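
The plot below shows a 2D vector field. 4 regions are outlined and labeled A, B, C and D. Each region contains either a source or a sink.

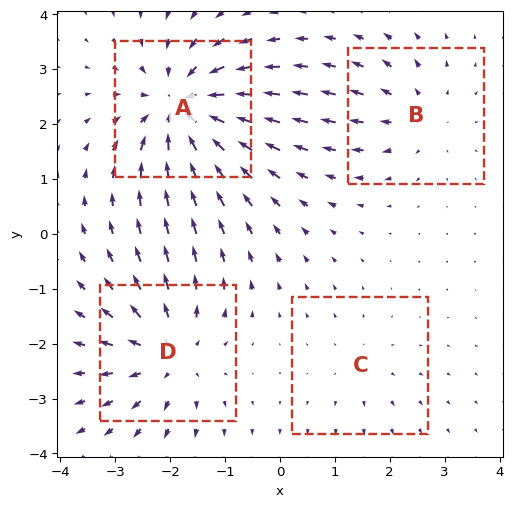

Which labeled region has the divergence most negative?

Divergence at each region's feature centre — A: about -7, B: about +4, C: about +2, D: about +5. Region A is most negative.

A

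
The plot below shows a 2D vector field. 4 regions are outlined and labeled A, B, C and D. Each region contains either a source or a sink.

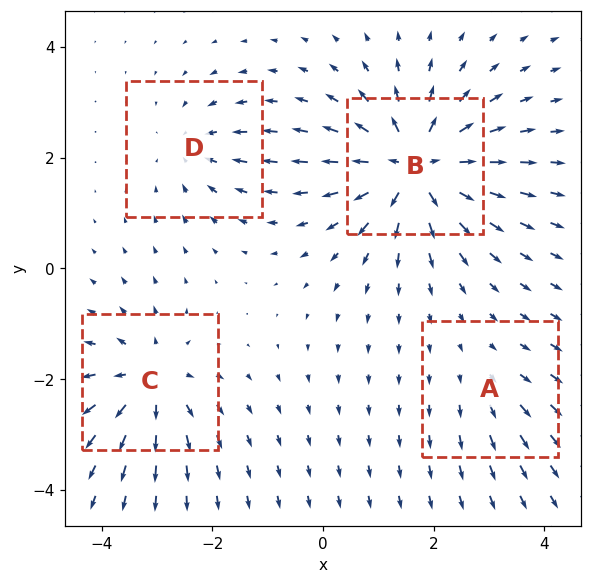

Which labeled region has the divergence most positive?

B

Divergence at each region's feature centre — A: about +2, B: about +9, C: about +6, D: about -4. Region B is most positive.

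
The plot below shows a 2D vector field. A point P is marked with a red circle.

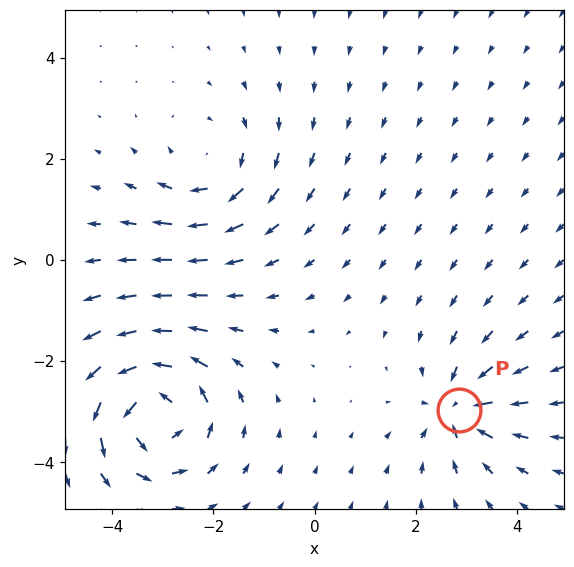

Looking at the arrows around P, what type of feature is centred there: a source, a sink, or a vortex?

At P (2.9, -3.0) the arrows converge inward. Divergence about -4, curl ≈0 — negative divergence with near-zero curl is a sink.

sink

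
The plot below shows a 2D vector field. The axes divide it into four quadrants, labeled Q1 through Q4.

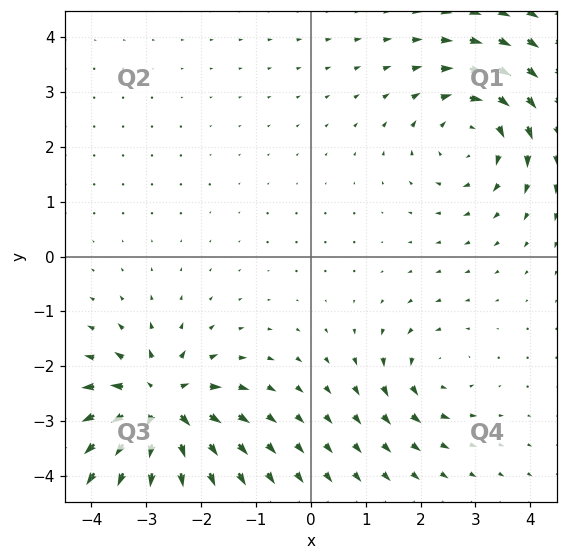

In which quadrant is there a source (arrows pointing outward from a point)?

The source sits at approximately (-2.7, -2.7), which lies in quadrant Q3. The divergence there is about +7, positive as expected for a source.

Q3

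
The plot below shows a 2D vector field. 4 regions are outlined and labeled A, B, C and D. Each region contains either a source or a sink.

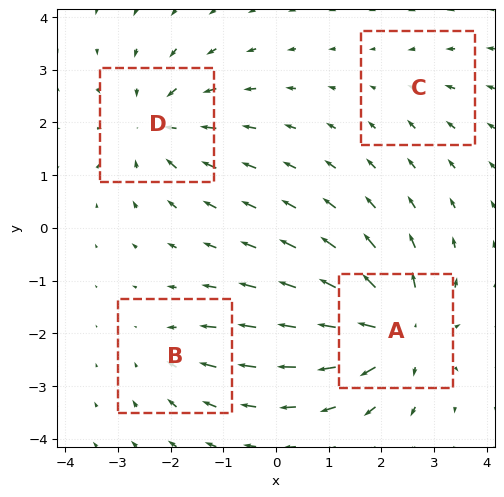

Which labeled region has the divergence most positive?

Divergence at each region's feature centre — A: about +7, B: about -3, C: about -2, D: about -5. Region A is most positive.

A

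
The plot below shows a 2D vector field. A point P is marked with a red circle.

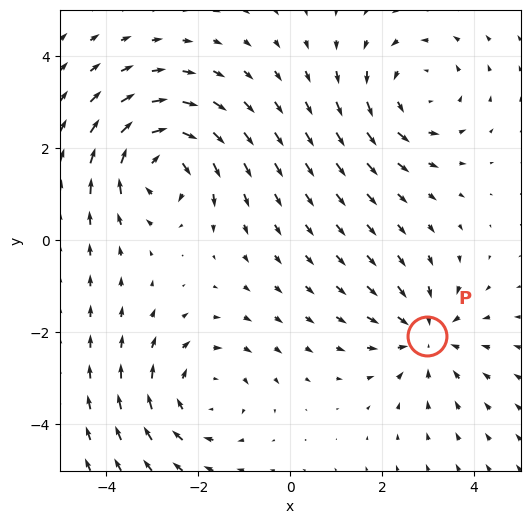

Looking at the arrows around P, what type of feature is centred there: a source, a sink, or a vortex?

sink

At P (3.0, -2.1) the arrows converge inward. Divergence about -4, curl ≈0 — negative divergence with near-zero curl is a sink.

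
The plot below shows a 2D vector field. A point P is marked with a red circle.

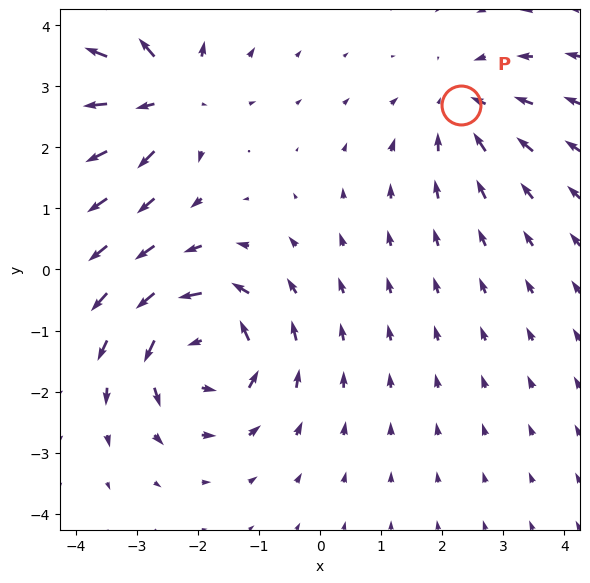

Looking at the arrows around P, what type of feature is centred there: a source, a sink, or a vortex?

sink

At P (2.3, 2.7) the arrows converge inward. Divergence about -3, curl ≈0 — negative divergence with near-zero curl is a sink.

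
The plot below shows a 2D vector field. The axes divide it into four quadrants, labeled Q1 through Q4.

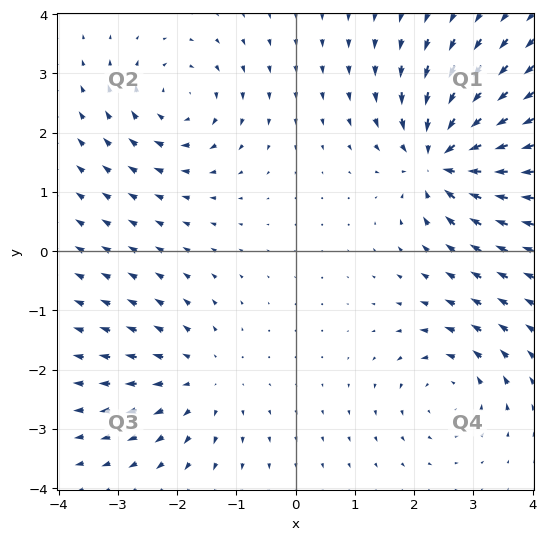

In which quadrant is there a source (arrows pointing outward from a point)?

Q3

The source sits at approximately (-1.6, -2.2), which lies in quadrant Q3. The divergence there is about +3, positive as expected for a source.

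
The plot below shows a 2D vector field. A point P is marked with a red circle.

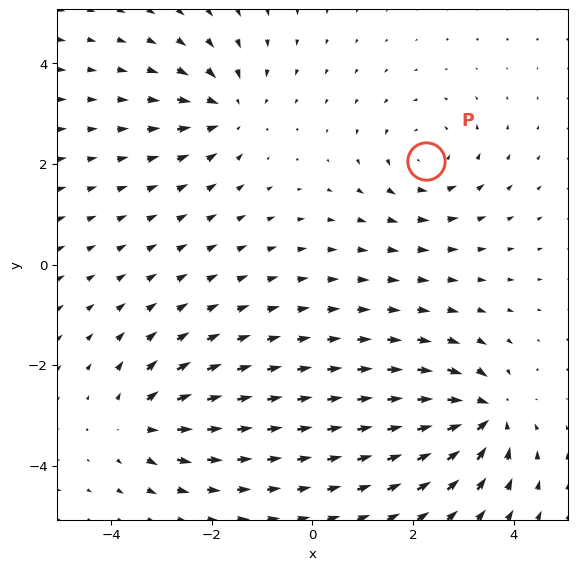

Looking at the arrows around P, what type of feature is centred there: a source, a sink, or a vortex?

At P (2.3, 2.1) the arrows circulate counterclockwise. Divergence ≈0, curl about +4 — near-zero divergence with nonzero curl is a vortex.

vortex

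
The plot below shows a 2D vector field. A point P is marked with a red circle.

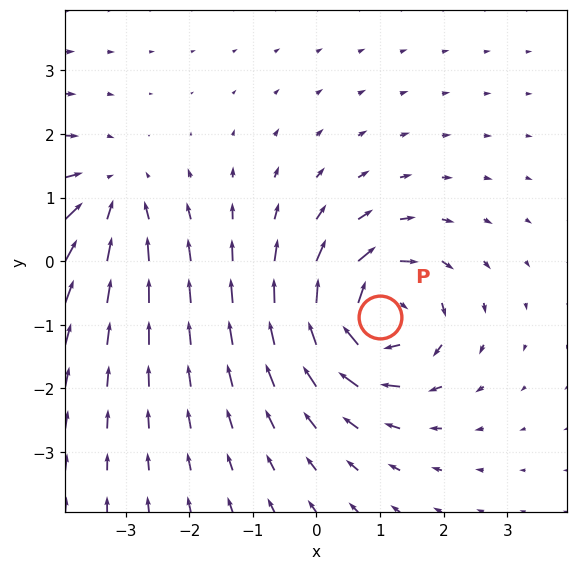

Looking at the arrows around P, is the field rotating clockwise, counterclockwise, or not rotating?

clockwise

Near P at (1.0, -0.9) the arrows circulate clockwise. The curl (z-component) there is about -6; negative curl means clockwise rotation.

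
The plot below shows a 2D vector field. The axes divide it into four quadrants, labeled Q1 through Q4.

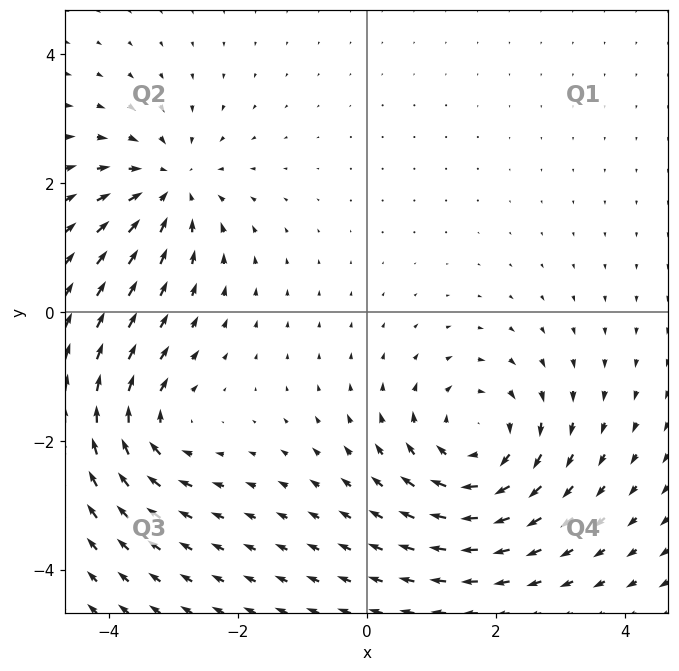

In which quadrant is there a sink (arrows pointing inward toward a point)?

Q2

The sink sits at approximately (-3.0, 1.9), which lies in quadrant Q2. The divergence there is about -4, negative as expected for a sink.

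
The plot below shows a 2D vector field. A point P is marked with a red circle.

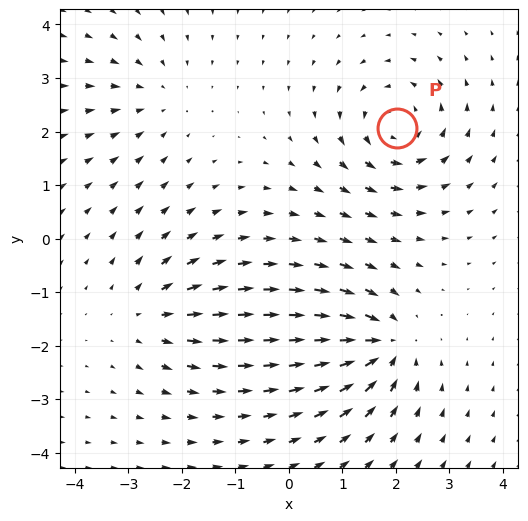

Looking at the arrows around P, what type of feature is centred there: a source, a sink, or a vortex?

vortex

At P (2.0, 2.1) the arrows circulate counterclockwise. Divergence ≈0, curl about +5 — near-zero divergence with nonzero curl is a vortex.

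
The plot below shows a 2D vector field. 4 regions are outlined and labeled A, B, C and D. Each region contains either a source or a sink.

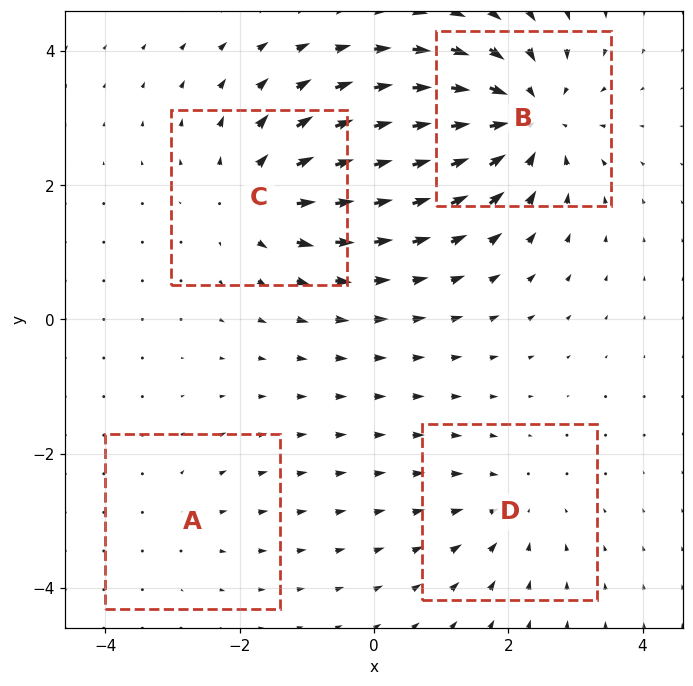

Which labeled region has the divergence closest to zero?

Divergence at each region's feature centre — A: about +2, B: about -6, C: about +5, D: about -3. Region A is closest to zero.

A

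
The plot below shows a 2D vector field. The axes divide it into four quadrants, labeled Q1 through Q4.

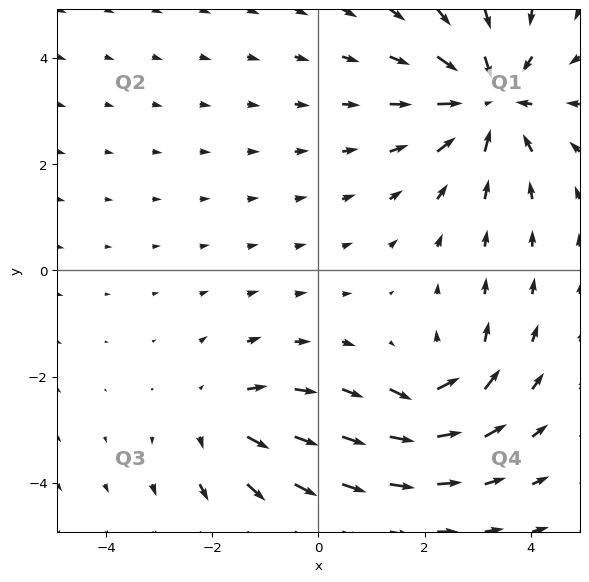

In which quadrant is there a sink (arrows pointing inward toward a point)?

Q1

The sink sits at approximately (3.2, 3.2), which lies in quadrant Q1. The divergence there is about -5, negative as expected for a sink.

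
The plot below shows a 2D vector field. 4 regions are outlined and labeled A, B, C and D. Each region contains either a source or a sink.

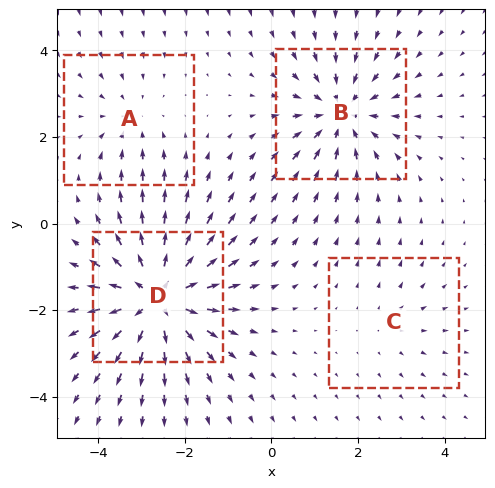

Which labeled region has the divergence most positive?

D

Divergence at each region's feature centre — A: about -3, B: about -5, C: about +2, D: about +7. Region D is most positive.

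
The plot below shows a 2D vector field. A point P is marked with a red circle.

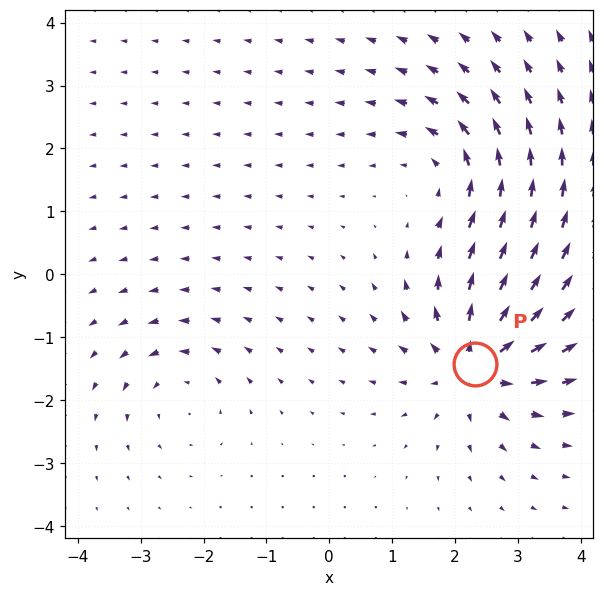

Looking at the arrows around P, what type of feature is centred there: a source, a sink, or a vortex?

At P (2.3, -1.4) the arrows spread outward. Divergence about +7, curl ≈0 — positive divergence with near-zero curl is a source.

source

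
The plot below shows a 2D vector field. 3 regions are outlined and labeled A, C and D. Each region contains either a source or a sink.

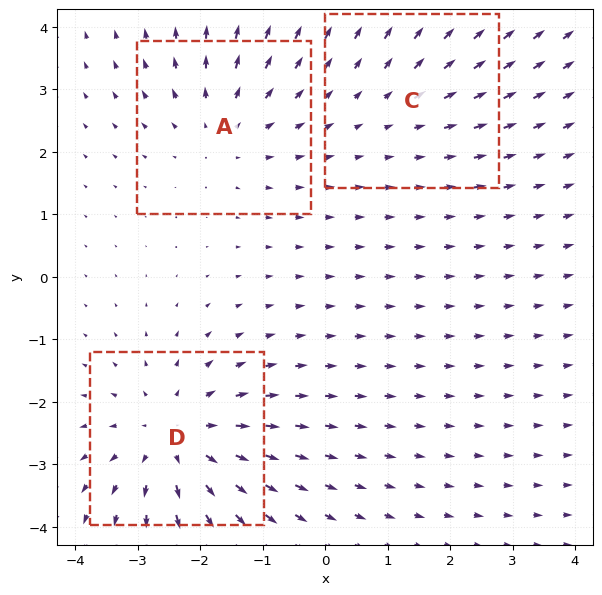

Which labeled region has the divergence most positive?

D

Divergence at each region's feature centre — A: about +3, C: about +2, D: about +4. Region D is most positive.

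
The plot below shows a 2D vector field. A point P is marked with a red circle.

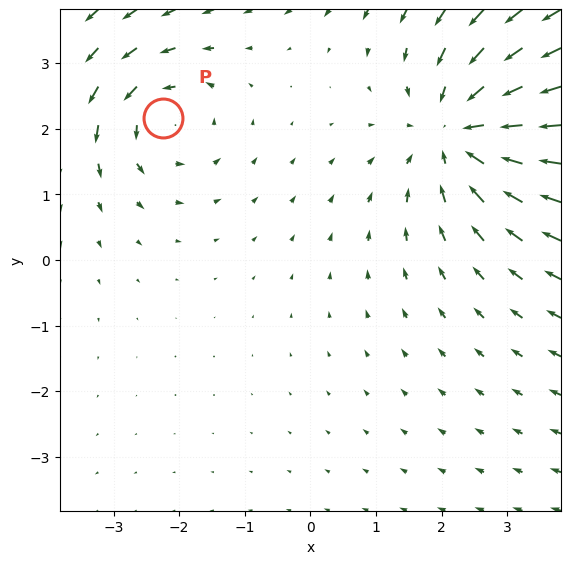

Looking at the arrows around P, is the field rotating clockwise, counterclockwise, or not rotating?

counterclockwise

Near P at (-2.2, 2.2) the arrows circulate counterclockwise. The curl (z-component) there is about +3; positive curl means counterclockwise rotation.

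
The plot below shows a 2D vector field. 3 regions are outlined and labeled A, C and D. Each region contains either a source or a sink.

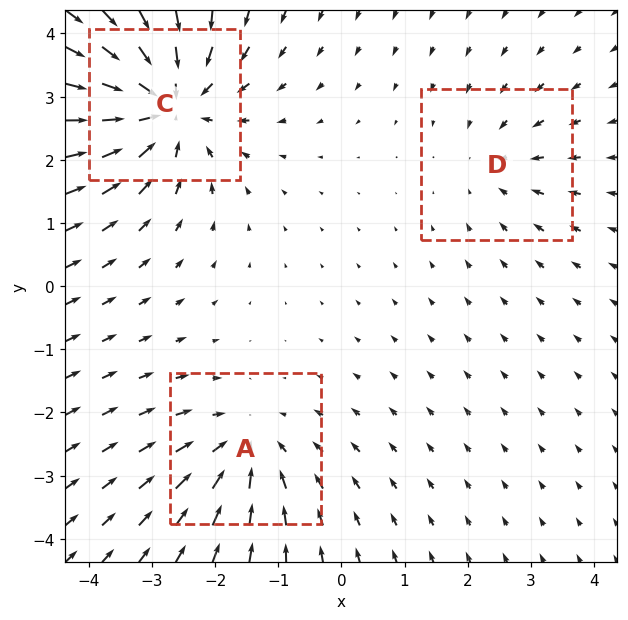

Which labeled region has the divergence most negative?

Divergence at each region's feature centre — A: about -3, C: about -5, D: about -2. Region C is most negative.

C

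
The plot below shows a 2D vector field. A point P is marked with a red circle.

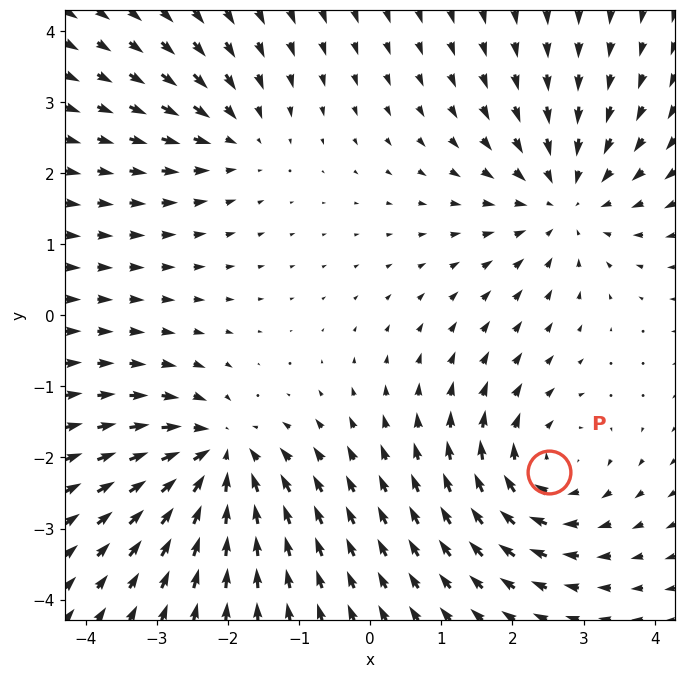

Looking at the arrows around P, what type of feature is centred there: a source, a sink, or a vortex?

At P (2.5, -2.2) the arrows circulate clockwise. Divergence ≈0, curl about -5 — near-zero divergence with nonzero curl is a vortex.

vortex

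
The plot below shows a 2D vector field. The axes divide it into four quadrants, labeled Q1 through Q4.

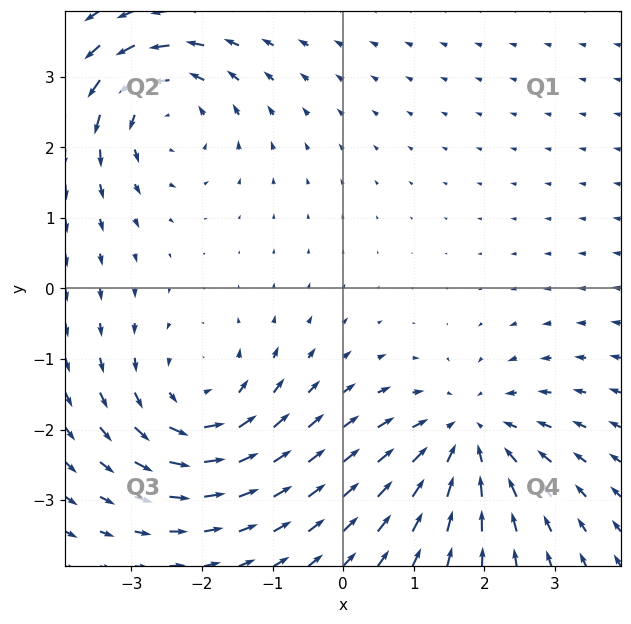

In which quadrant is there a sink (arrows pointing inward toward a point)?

Q4

The sink sits at approximately (1.8, -2.1), which lies in quadrant Q4. The divergence there is about -5, negative as expected for a sink.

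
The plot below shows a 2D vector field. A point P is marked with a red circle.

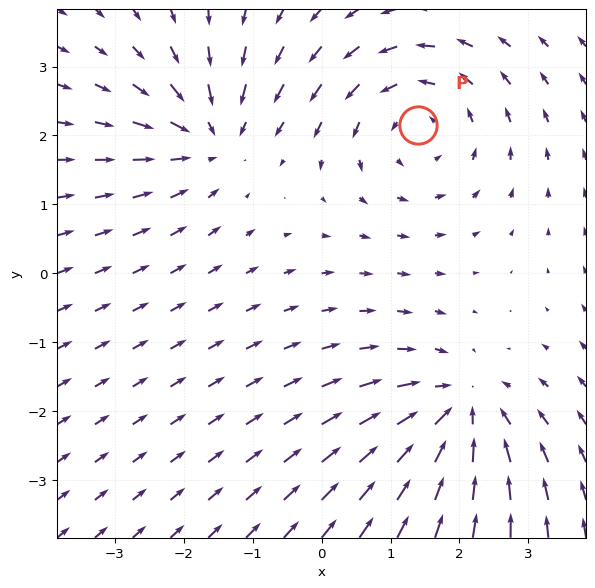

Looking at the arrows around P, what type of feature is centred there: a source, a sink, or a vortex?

At P (1.4, 2.2) the arrows circulate counterclockwise. Divergence ≈0, curl about +3 — near-zero divergence with nonzero curl is a vortex.

vortex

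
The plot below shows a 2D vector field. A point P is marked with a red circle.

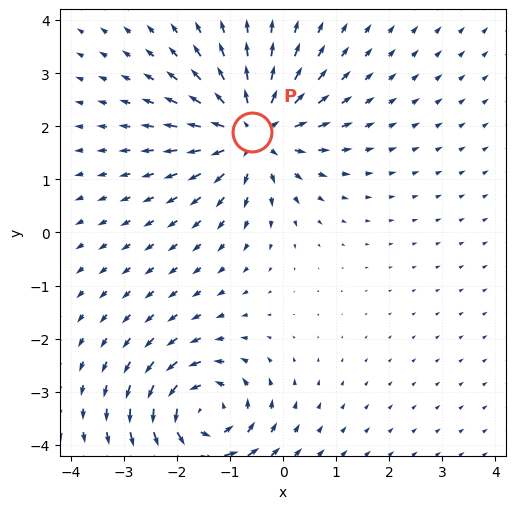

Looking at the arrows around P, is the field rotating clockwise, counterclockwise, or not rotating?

Near P at (-0.6, 1.9) the arrows show no circulation. The curl there is ≈0.

not rotating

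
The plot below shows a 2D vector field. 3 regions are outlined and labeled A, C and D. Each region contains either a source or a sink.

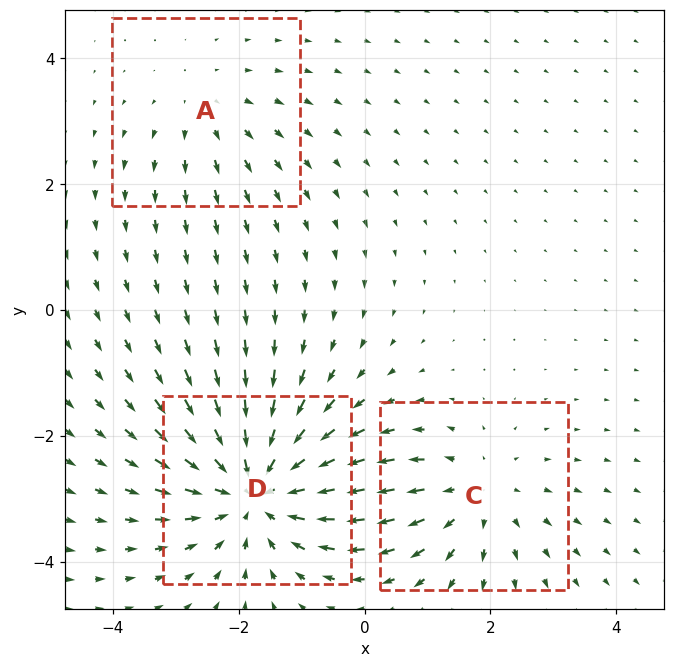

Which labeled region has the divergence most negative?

D

Divergence at each region's feature centre — A: about +2, C: about +3, D: about -4. Region D is most negative.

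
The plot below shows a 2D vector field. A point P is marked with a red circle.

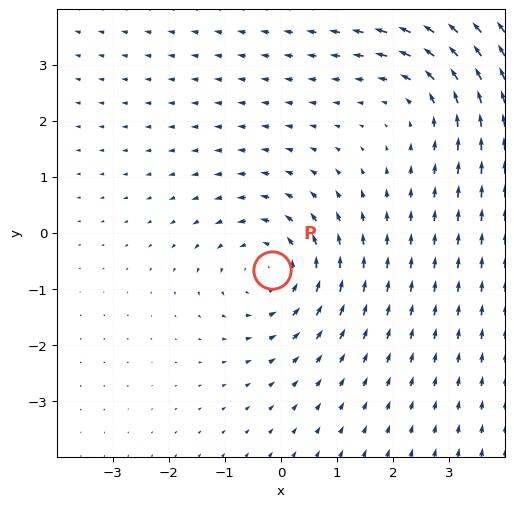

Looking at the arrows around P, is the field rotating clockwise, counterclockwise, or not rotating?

counterclockwise

Near P at (-0.2, -0.7) the arrows circulate counterclockwise. The curl (z-component) there is about +3; positive curl means counterclockwise rotation.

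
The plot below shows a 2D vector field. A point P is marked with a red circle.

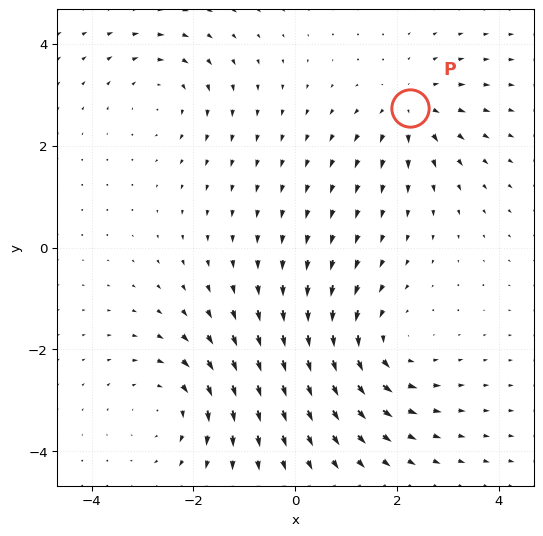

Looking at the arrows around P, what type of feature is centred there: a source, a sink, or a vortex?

source

At P (2.3, 2.7) the arrows spread outward. Divergence about +3, curl ≈0 — positive divergence with near-zero curl is a source.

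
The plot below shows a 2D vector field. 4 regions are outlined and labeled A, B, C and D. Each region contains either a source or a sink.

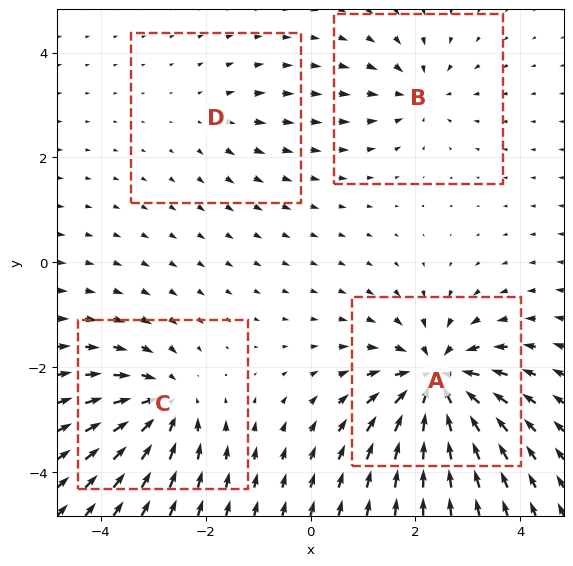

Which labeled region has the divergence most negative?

Divergence at each region's feature centre — A: about -8, B: about -4, C: about -6, D: about +2. Region A is most negative.

A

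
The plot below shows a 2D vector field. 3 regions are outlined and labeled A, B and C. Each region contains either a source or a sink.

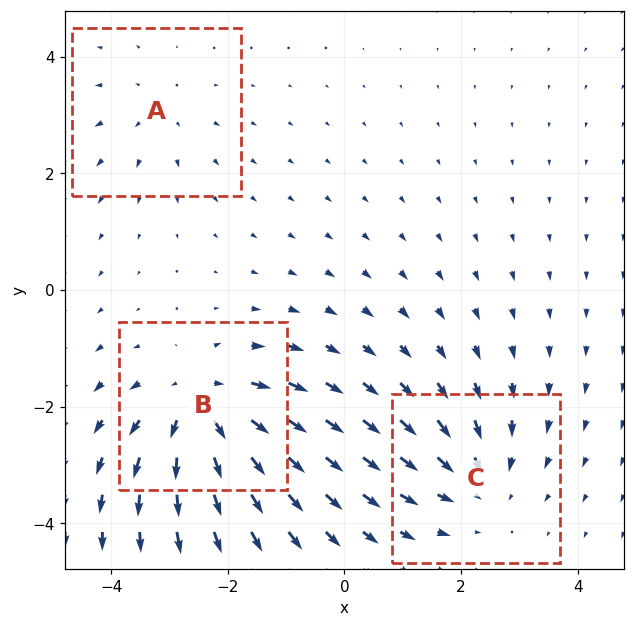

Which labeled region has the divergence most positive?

Divergence at each region's feature centre — A: about +2, B: about +5, C: about -3. Region B is most positive.

B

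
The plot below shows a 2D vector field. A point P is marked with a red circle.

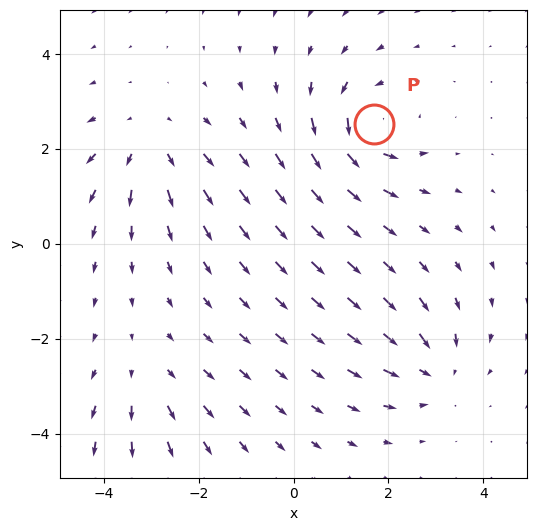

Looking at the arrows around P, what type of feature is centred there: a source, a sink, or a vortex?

At P (1.7, 2.5) the arrows circulate counterclockwise. Divergence ≈0, curl about +5 — near-zero divergence with nonzero curl is a vortex.

vortex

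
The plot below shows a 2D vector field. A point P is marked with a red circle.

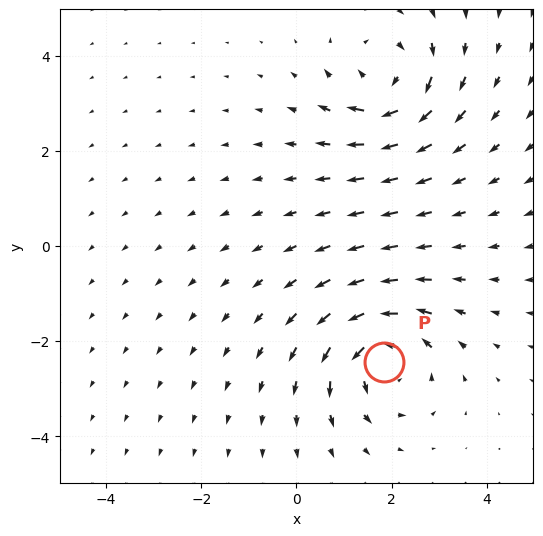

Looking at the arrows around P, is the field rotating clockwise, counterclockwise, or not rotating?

counterclockwise

Near P at (1.8, -2.4) the arrows circulate counterclockwise. The curl (z-component) there is about +5; positive curl means counterclockwise rotation.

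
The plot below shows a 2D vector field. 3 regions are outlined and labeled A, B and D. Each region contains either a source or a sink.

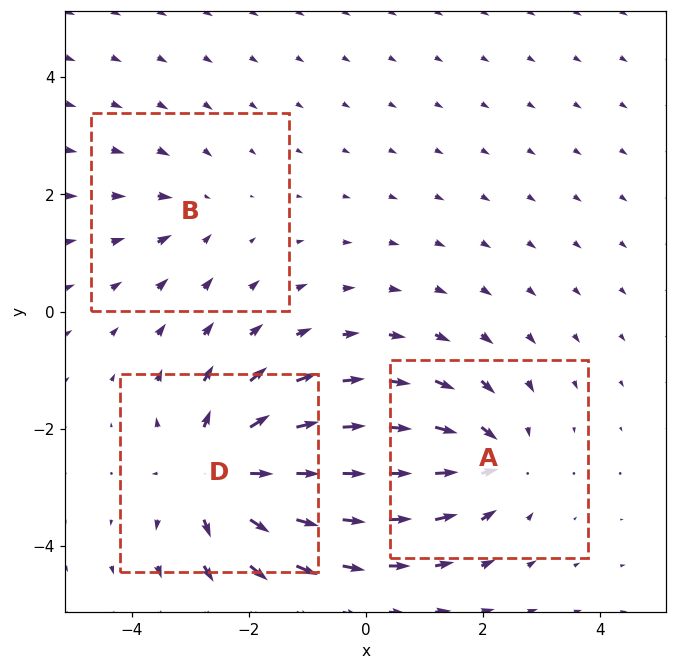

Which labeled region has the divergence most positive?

D

Divergence at each region's feature centre — A: about -4, B: about -2, D: about +5. Region D is most positive.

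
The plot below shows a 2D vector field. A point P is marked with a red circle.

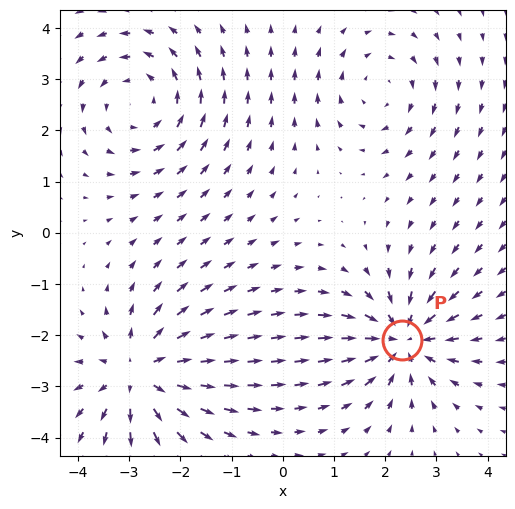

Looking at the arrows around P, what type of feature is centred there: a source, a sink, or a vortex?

sink

At P (2.3, -2.1) the arrows converge inward. Divergence about -5, curl ≈0 — negative divergence with near-zero curl is a sink.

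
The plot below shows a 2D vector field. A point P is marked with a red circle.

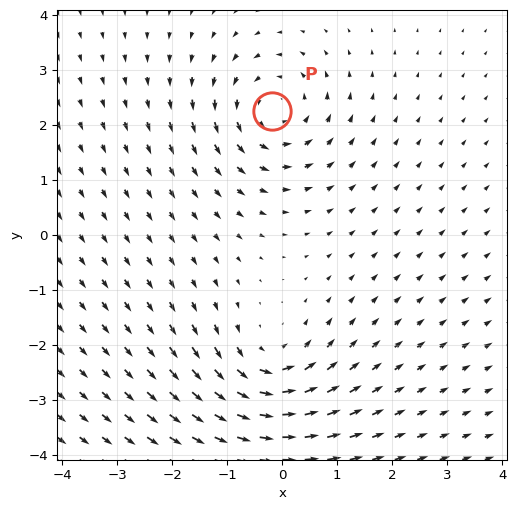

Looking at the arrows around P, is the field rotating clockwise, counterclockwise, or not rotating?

counterclockwise

Near P at (-0.2, 2.2) the arrows circulate counterclockwise. The curl (z-component) there is about +3; positive curl means counterclockwise rotation.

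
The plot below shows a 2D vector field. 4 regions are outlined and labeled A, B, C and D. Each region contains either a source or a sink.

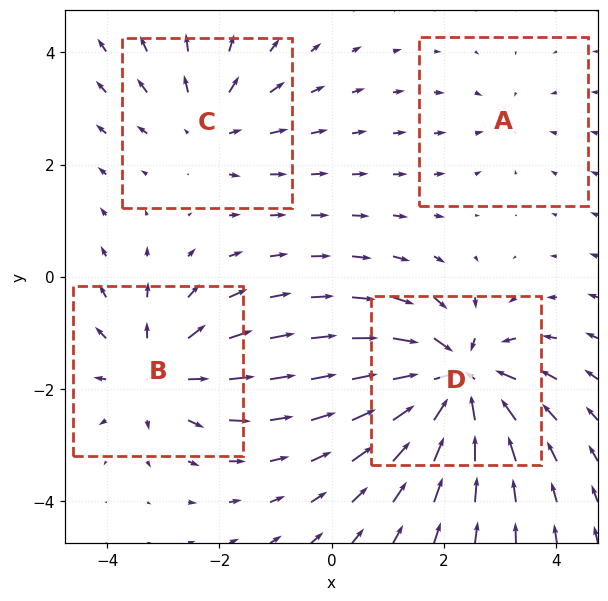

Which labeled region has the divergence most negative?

D

Divergence at each region's feature centre — A: about -2, B: about +5, C: about +4, D: about -7. Region D is most negative.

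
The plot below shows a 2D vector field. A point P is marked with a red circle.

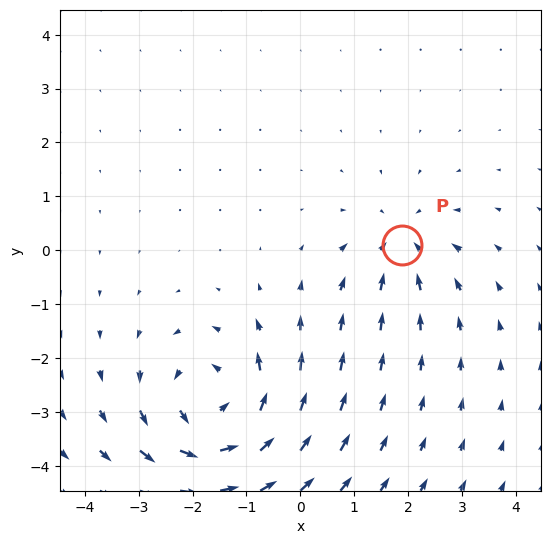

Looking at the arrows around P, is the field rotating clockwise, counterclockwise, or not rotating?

not rotating

Near P at (1.9, 0.1) the arrows show no circulation. The curl there is ≈0.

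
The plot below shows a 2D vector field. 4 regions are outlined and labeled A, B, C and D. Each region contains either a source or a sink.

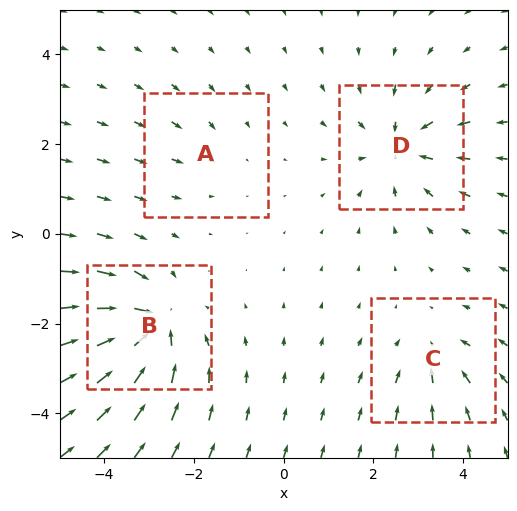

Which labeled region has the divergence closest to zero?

A

Divergence at each region's feature centre — A: about -2, B: about -7, C: about -3, D: about -5. Region A is closest to zero.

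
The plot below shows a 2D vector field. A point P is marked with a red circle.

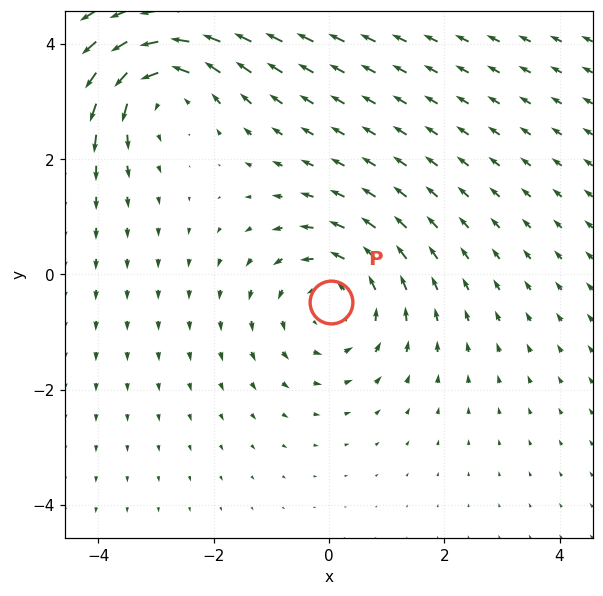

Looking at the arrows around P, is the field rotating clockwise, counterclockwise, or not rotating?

counterclockwise

Near P at (0.0, -0.5) the arrows circulate counterclockwise. The curl (z-component) there is about +3; positive curl means counterclockwise rotation.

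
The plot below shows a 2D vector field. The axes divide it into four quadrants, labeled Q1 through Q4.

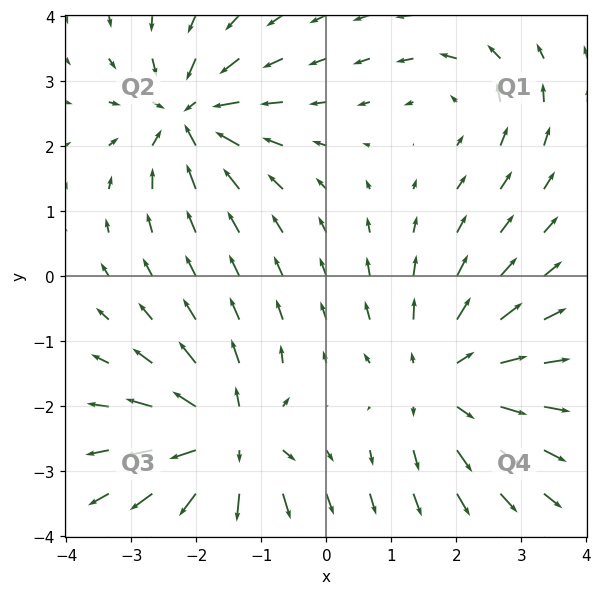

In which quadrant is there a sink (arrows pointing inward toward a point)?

The sink sits at approximately (-2.1, 2.5), which lies in quadrant Q2. The divergence there is about -6, negative as expected for a sink.

Q2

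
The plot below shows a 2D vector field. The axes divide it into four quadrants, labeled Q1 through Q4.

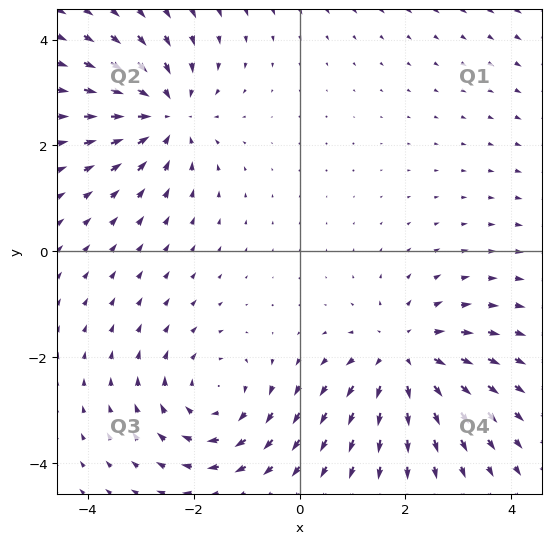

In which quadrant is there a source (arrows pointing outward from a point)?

Q4

The source sits at approximately (2.0, -2.0), which lies in quadrant Q4. The divergence there is about +5, positive as expected for a source.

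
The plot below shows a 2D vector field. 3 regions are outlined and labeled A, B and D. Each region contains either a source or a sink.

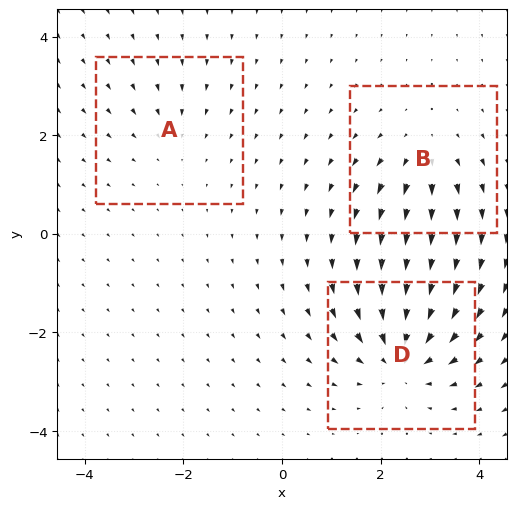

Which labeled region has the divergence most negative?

Divergence at each region's feature centre — A: about -2, B: about +3, D: about -5. Region D is most negative.

D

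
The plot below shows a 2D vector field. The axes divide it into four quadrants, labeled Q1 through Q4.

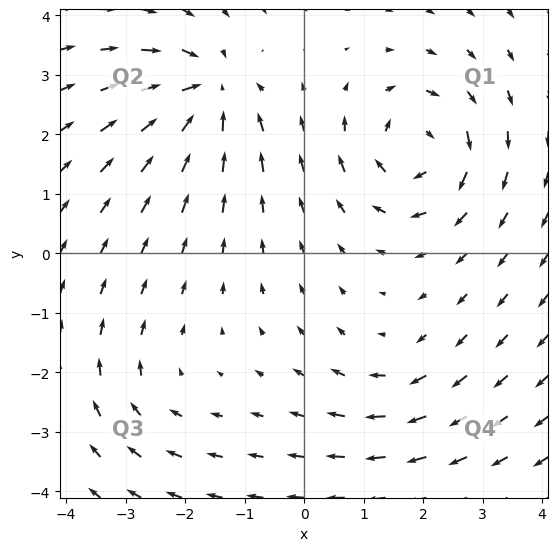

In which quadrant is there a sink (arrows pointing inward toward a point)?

Q2

The sink sits at approximately (-1.6, 2.7), which lies in quadrant Q2. The divergence there is about -7, negative as expected for a sink.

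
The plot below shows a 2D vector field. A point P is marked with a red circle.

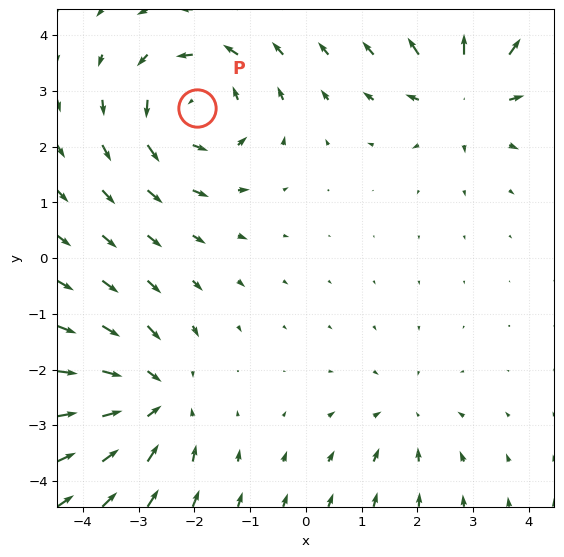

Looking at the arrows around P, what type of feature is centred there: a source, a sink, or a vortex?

At P (-1.9, 2.7) the arrows circulate counterclockwise. Divergence ≈0, curl about +5 — near-zero divergence with nonzero curl is a vortex.

vortex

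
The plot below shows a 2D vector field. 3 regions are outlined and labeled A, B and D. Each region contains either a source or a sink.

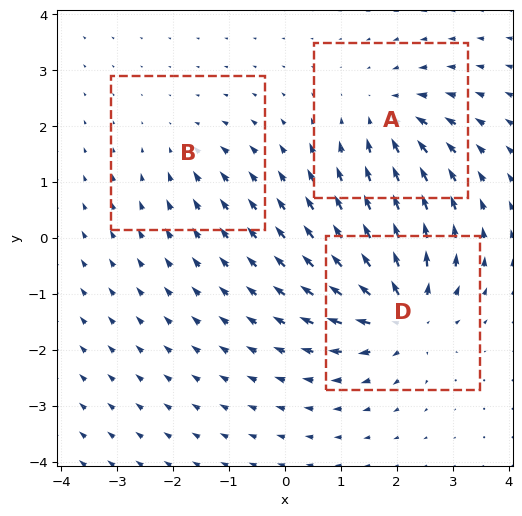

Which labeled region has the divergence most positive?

D

Divergence at each region's feature centre — A: about -4, B: about -2, D: about +6. Region D is most positive.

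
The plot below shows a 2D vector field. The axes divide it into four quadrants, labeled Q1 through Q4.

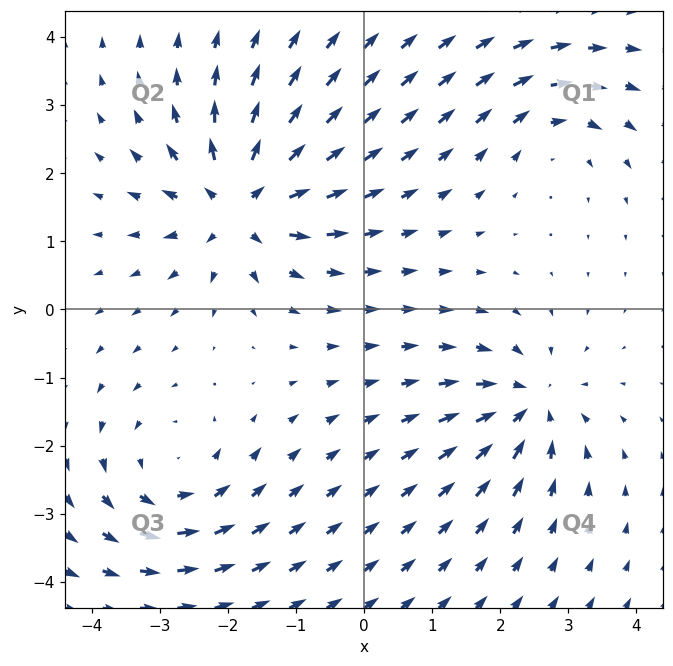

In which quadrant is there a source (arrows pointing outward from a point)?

The source sits at approximately (-1.8, 1.5), which lies in quadrant Q2. The divergence there is about +7, positive as expected for a source.

Q2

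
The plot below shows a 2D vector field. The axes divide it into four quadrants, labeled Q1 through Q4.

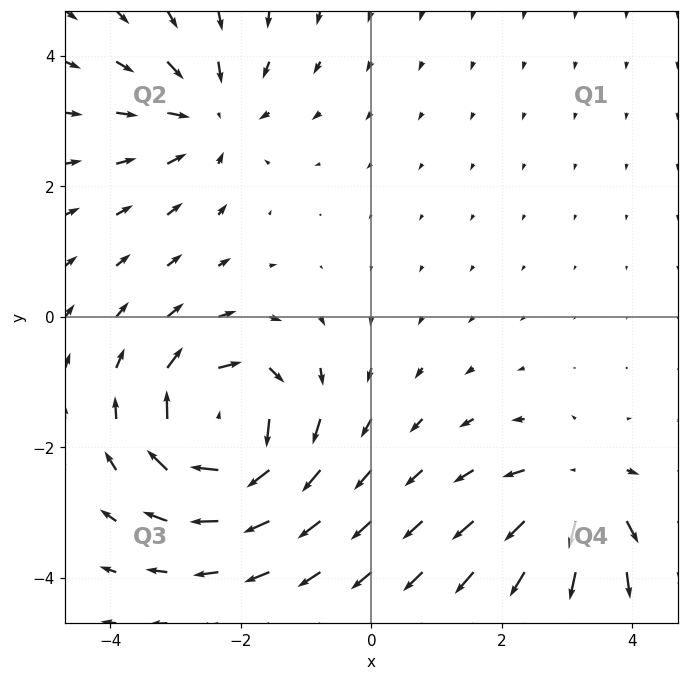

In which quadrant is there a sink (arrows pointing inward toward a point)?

Q2

The sink sits at approximately (-2.5, 3.1), which lies in quadrant Q2. The divergence there is about -3, negative as expected for a sink.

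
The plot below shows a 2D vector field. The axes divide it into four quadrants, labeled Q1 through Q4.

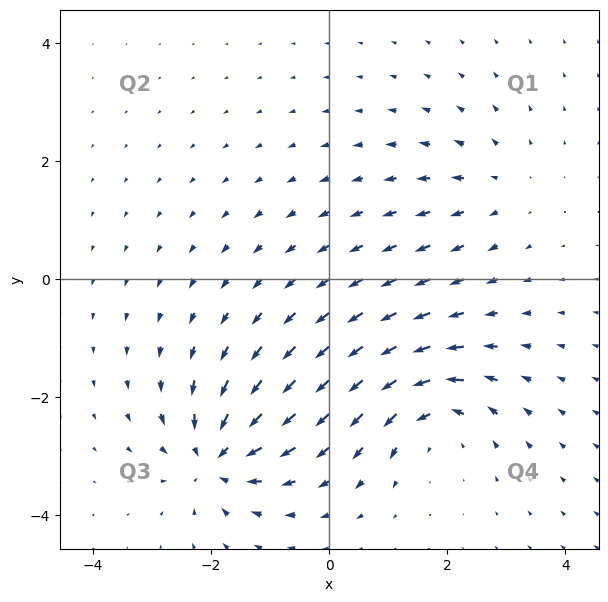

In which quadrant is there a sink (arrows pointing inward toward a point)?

The sink sits at approximately (-1.9, -3.0), which lies in quadrant Q3. The divergence there is about -6, negative as expected for a sink.

Q3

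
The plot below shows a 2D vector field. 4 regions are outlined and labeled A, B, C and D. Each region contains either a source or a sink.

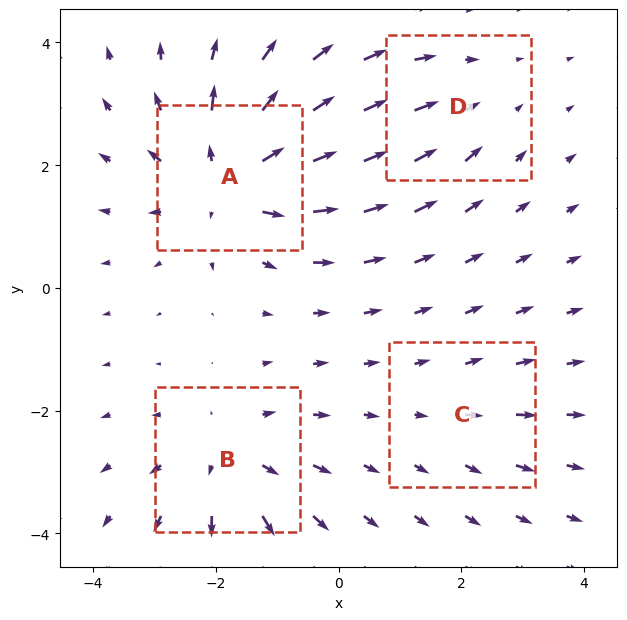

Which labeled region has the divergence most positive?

A

Divergence at each region's feature centre — A: about +6, B: about +4, C: about +2, D: about -3. Region A is most positive.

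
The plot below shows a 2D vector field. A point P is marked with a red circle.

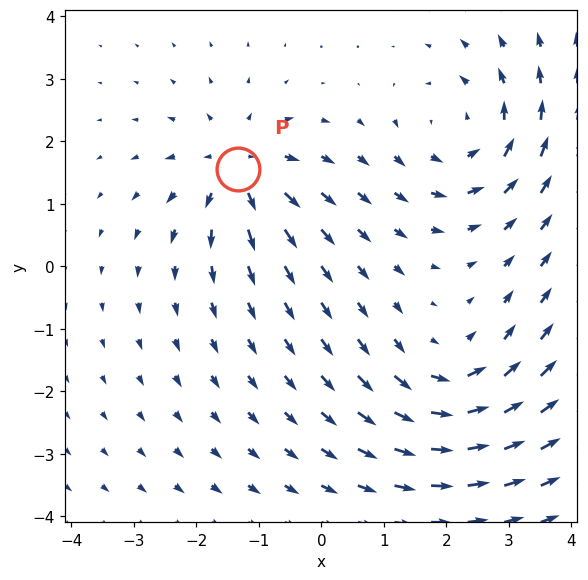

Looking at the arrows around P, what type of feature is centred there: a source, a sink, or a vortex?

At P (-1.3, 1.5) the arrows spread outward. Divergence about +6, curl ≈0 — positive divergence with near-zero curl is a source.

source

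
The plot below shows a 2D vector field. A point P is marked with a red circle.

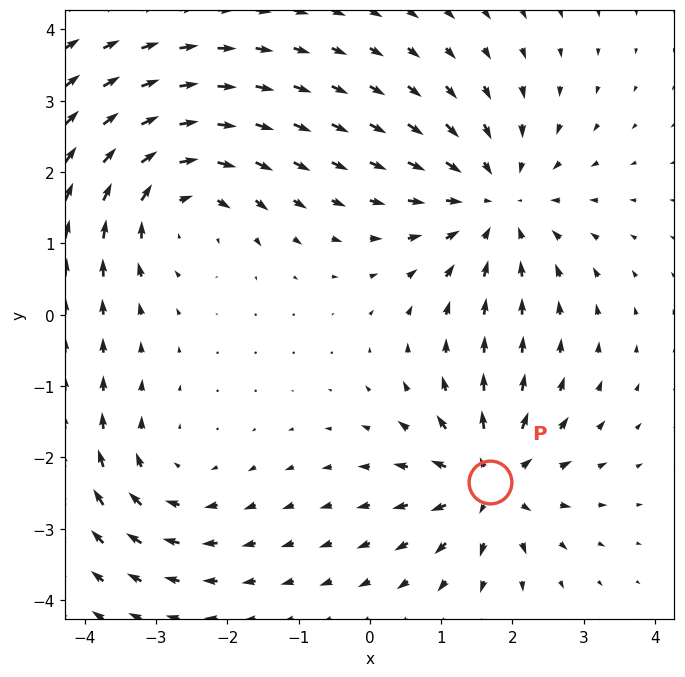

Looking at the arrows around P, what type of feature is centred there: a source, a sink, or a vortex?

source

At P (1.7, -2.3) the arrows spread outward. Divergence about +6, curl ≈0 — positive divergence with near-zero curl is a source.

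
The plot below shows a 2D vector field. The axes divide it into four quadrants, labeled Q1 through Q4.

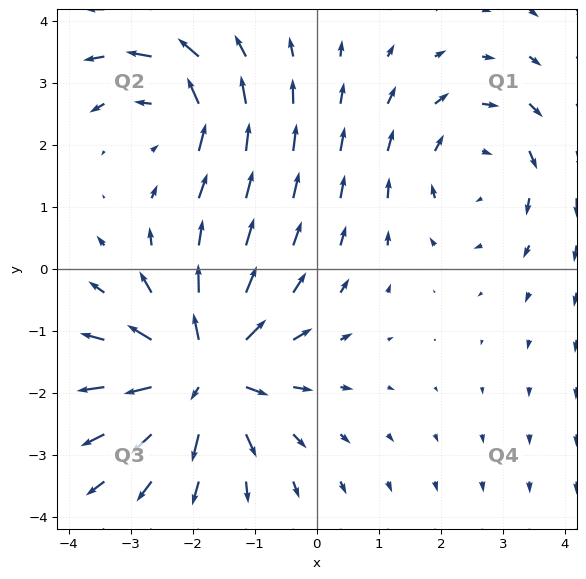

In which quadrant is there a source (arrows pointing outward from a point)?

The source sits at approximately (-1.8, -1.7), which lies in quadrant Q3. The divergence there is about +5, positive as expected for a source.

Q3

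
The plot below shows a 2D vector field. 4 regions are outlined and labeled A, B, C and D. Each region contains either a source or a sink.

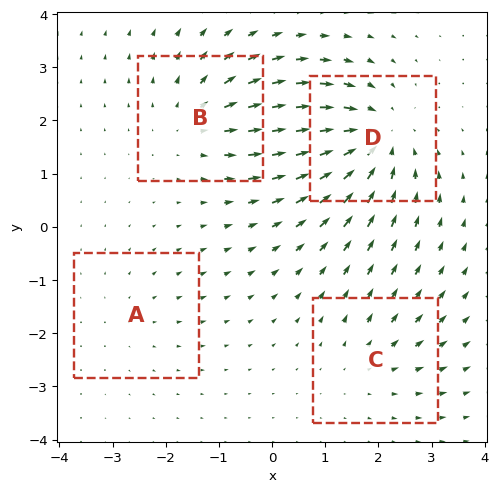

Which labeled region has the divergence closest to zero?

Divergence at each region's feature centre — A: about +2, B: about +4, C: about +3, D: about -6. Region A is closest to zero.

A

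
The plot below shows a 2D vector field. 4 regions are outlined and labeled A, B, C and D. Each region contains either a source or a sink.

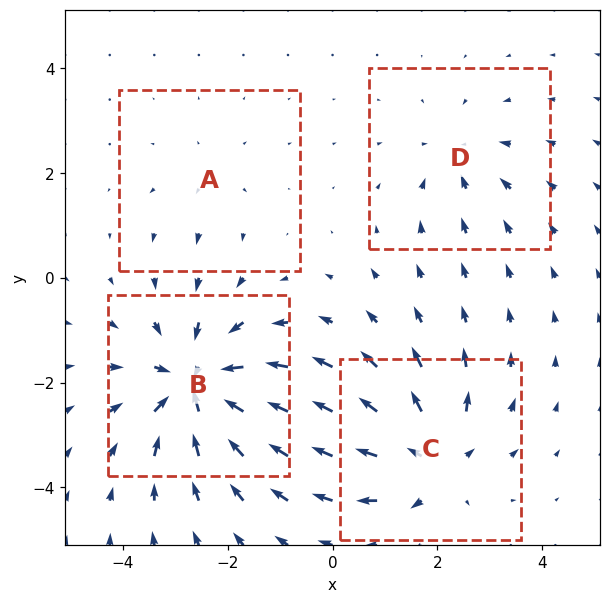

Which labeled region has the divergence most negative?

B

Divergence at each region's feature centre — A: about +2, B: about -8, C: about +6, D: about -3. Region B is most negative.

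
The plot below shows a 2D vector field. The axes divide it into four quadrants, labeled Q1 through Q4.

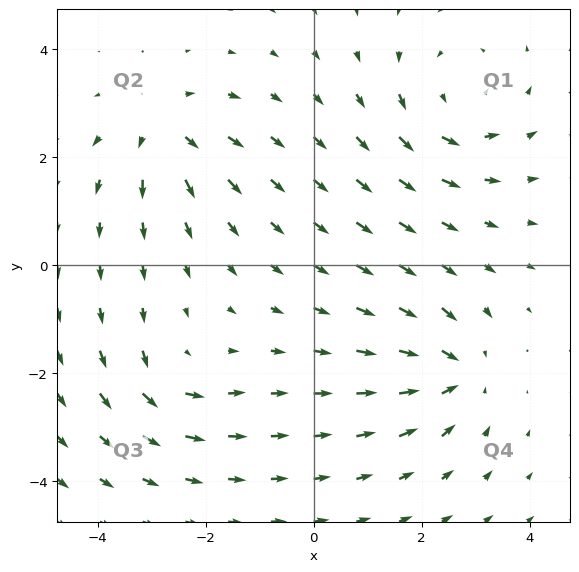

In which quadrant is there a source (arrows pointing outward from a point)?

The source sits at approximately (-2.8, 2.5), which lies in quadrant Q2. The divergence there is about +5, positive as expected for a source.

Q2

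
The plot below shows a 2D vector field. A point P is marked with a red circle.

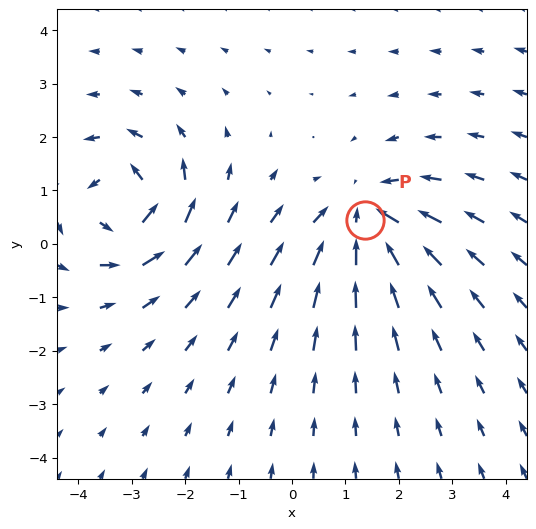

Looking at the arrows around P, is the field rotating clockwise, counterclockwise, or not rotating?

Near P at (1.4, 0.4) the arrows show no circulation. The curl there is ≈0.

not rotating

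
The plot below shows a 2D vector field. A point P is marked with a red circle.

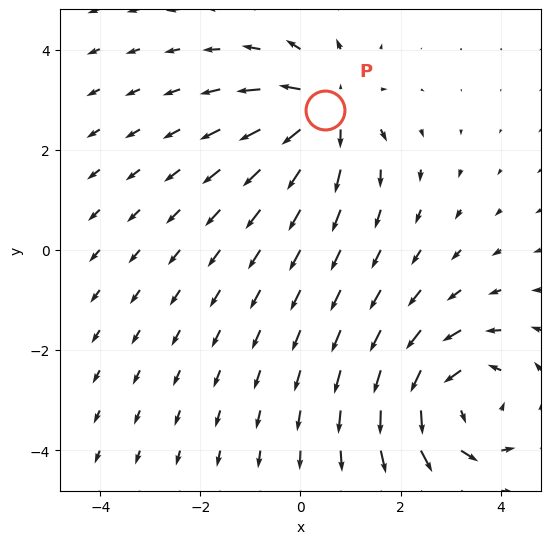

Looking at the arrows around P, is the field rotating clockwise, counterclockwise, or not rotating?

not rotating

Near P at (0.5, 2.8) the arrows show no circulation. The curl there is ≈0.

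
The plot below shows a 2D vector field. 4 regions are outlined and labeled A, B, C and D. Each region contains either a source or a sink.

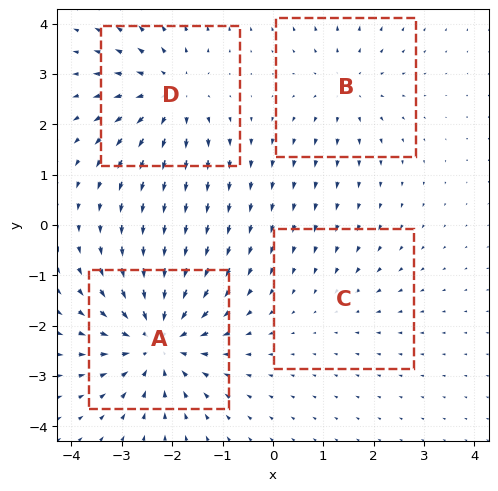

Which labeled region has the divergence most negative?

A

Divergence at each region's feature centre — A: about -7, B: about +3, C: about -2, D: about +5. Region A is most negative.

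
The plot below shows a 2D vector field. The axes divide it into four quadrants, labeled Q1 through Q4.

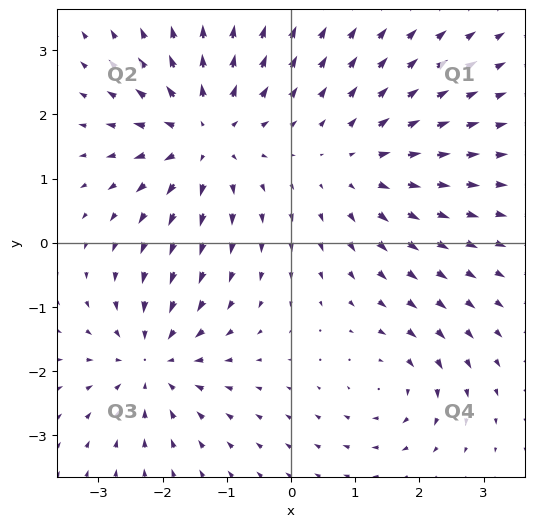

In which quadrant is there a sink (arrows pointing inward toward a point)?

The sink sits at approximately (-2.2, -1.8), which lies in quadrant Q3. The divergence there is about -4, negative as expected for a sink.

Q3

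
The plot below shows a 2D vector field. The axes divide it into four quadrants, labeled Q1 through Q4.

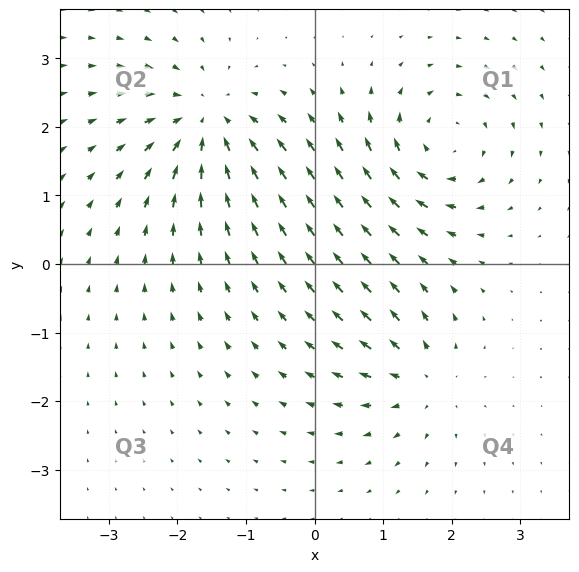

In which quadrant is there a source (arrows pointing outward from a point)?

The source sits at approximately (1.6, -1.7), which lies in quadrant Q4. The divergence there is about +4, positive as expected for a source.

Q4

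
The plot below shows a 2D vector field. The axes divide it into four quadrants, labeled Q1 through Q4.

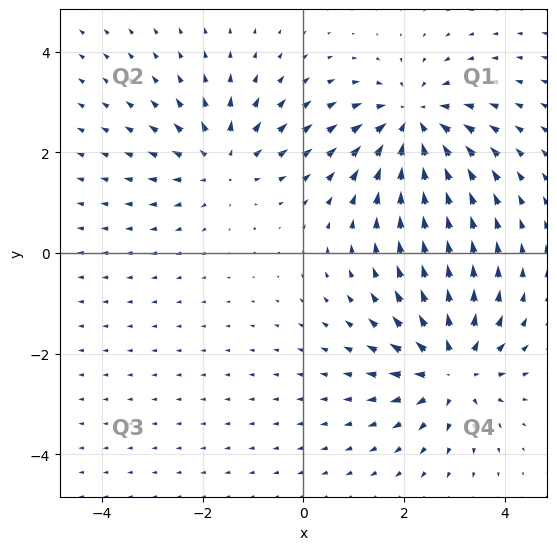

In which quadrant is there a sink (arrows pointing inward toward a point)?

The sink sits at approximately (2.2, 2.6), which lies in quadrant Q1. The divergence there is about -4, negative as expected for a sink.

Q1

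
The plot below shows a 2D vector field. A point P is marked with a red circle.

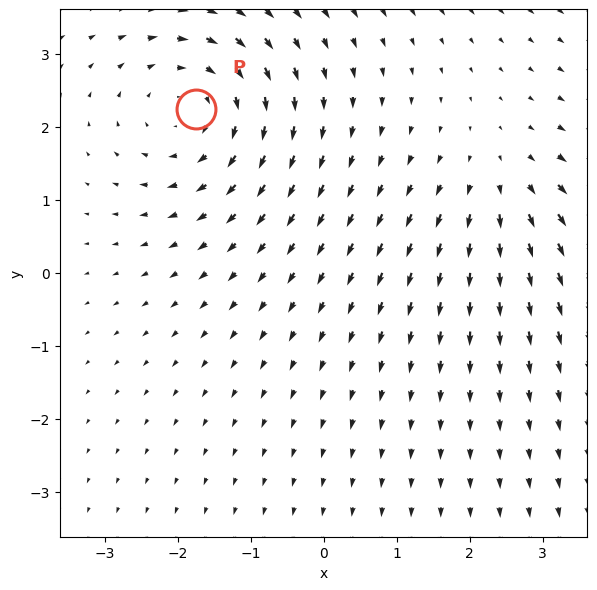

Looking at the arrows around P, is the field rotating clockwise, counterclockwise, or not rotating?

clockwise

Near P at (-1.8, 2.2) the arrows circulate clockwise. The curl (z-component) there is about -4; negative curl means clockwise rotation.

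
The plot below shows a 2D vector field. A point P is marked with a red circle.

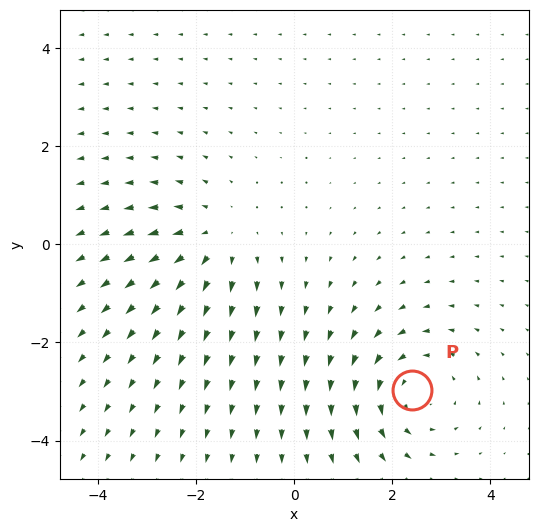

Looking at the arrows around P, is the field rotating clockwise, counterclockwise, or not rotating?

Near P at (2.4, -3.0) the arrows circulate counterclockwise. The curl (z-component) there is about +3; positive curl means counterclockwise rotation.

counterclockwise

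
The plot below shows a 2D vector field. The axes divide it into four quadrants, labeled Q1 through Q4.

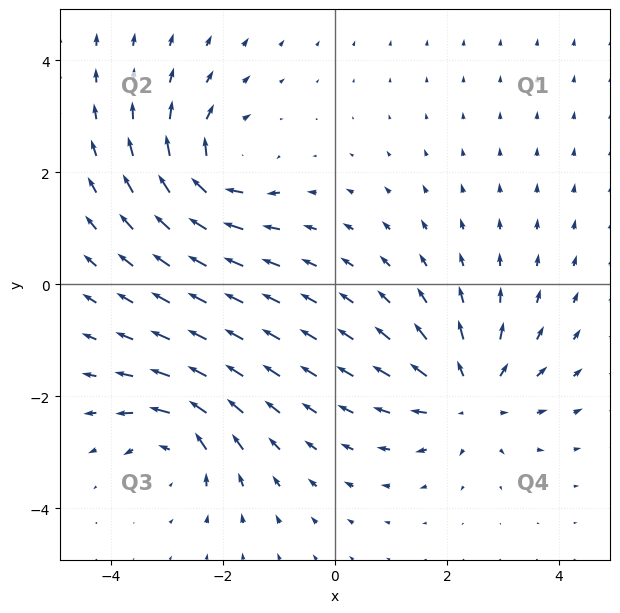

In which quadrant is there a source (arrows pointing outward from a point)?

Q4

The source sits at approximately (2.4, -2.0), which lies in quadrant Q4. The divergence there is about +4, positive as expected for a source.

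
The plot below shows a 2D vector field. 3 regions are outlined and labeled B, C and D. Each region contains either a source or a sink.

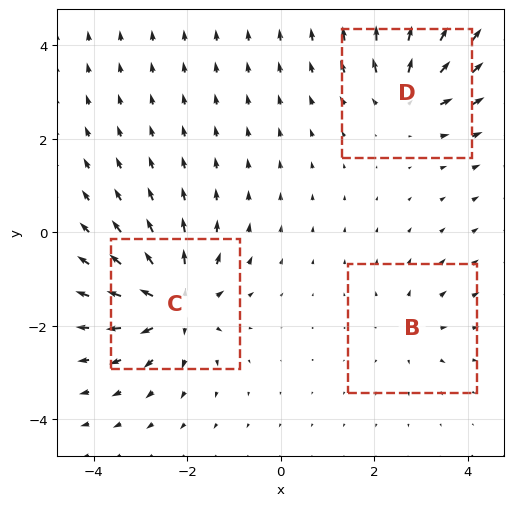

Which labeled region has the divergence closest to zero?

Divergence at each region's feature centre — B: about +2, C: about +6, D: about +4. Region B is closest to zero.

B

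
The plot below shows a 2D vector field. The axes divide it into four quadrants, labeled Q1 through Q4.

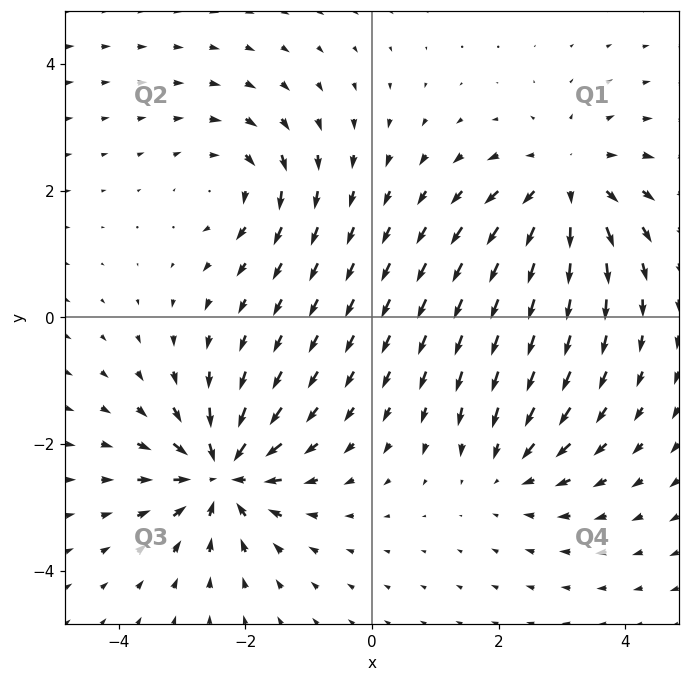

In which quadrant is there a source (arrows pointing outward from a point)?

Q1

The source sits at approximately (3.1, 2.1), which lies in quadrant Q1. The divergence there is about +4, positive as expected for a source.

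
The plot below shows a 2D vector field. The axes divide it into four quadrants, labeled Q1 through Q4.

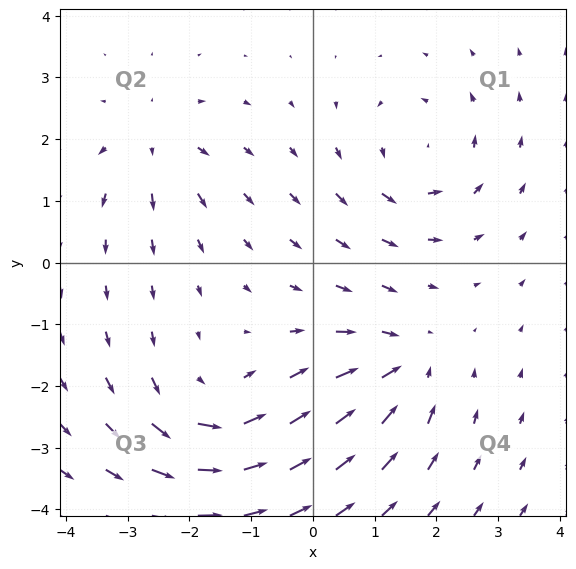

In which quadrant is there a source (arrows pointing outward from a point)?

The source sits at approximately (-2.6, 1.9), which lies in quadrant Q2. The divergence there is about +4, positive as expected for a source.

Q2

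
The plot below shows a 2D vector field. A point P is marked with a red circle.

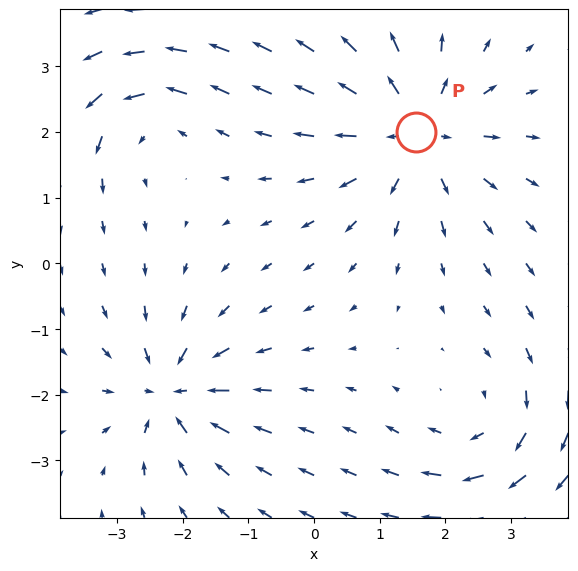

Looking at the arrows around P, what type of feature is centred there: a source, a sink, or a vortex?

At P (1.6, 2.0) the arrows spread outward. Divergence about +5, curl ≈0 — positive divergence with near-zero curl is a source.

source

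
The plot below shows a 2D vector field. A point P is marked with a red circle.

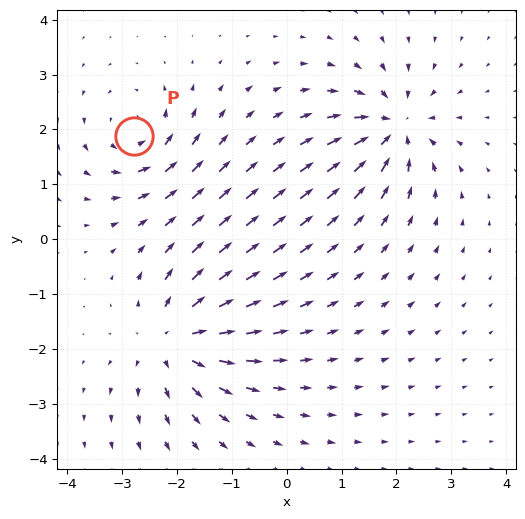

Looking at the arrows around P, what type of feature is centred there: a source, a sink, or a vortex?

vortex

At P (-2.8, 1.9) the arrows circulate counterclockwise. Divergence ≈0, curl about +5 — near-zero divergence with nonzero curl is a vortex.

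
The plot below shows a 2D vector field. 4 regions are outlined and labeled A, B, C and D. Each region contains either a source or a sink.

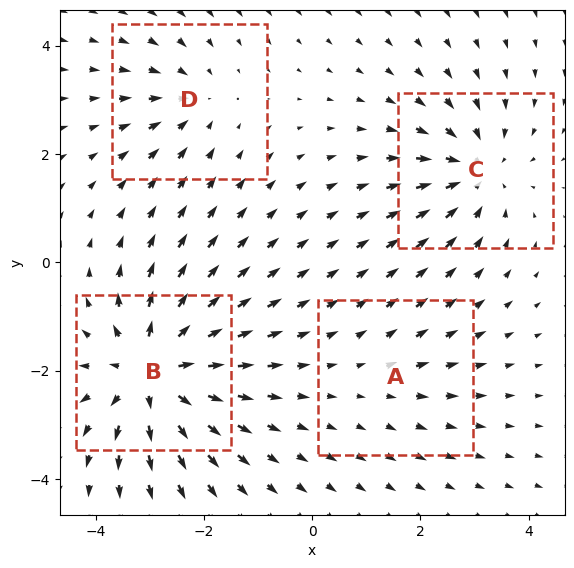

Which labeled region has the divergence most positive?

B

Divergence at each region's feature centre — A: about +2, B: about +7, C: about -5, D: about -3. Region B is most positive.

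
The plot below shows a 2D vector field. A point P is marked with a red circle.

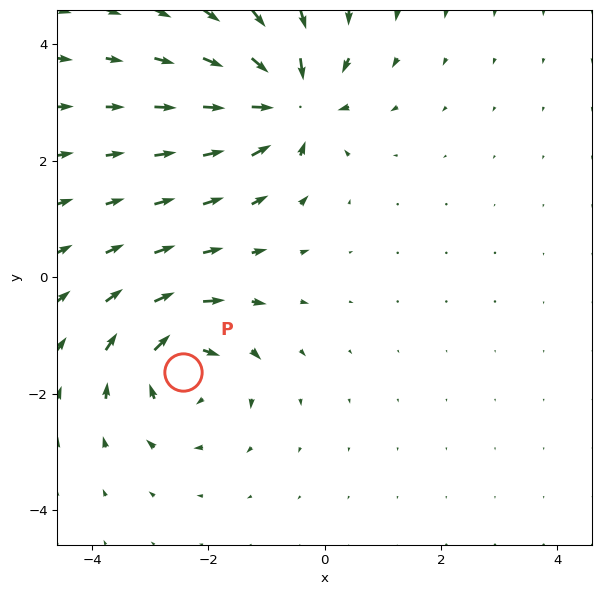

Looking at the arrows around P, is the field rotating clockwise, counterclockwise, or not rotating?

Near P at (-2.4, -1.6) the arrows circulate clockwise. The curl (z-component) there is about -4; negative curl means clockwise rotation.

clockwise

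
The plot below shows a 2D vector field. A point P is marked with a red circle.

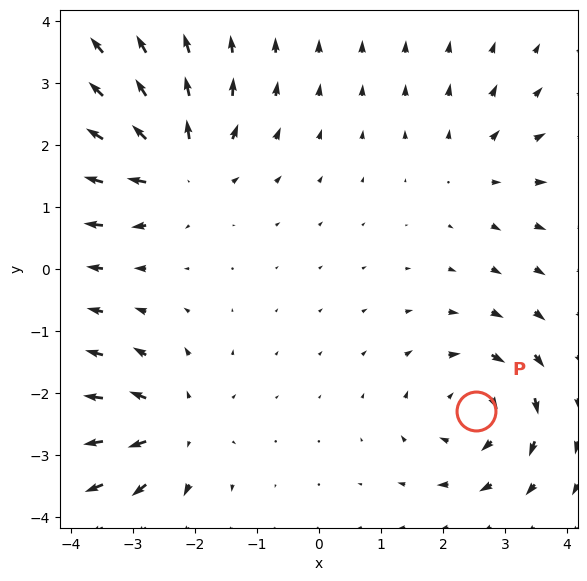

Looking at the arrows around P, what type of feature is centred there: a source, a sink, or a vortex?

vortex

At P (2.5, -2.3) the arrows circulate clockwise. Divergence ≈0, curl about -5 — near-zero divergence with nonzero curl is a vortex.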